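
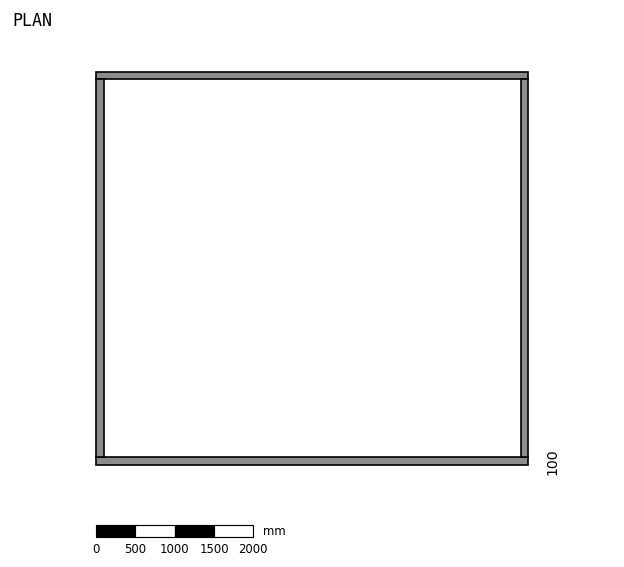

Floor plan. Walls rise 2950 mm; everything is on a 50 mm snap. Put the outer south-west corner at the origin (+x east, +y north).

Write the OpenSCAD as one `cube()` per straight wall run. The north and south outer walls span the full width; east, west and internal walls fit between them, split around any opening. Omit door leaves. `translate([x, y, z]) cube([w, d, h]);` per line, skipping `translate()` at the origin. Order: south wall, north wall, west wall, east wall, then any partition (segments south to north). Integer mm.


cube([5500, 100, 2950]);
translate([0, 4900, 0]) cube([5500, 100, 2950]);
translate([0, 100, 0]) cube([100, 4800, 2950]);
translate([5400, 100, 0]) cube([100, 4800, 2950]);


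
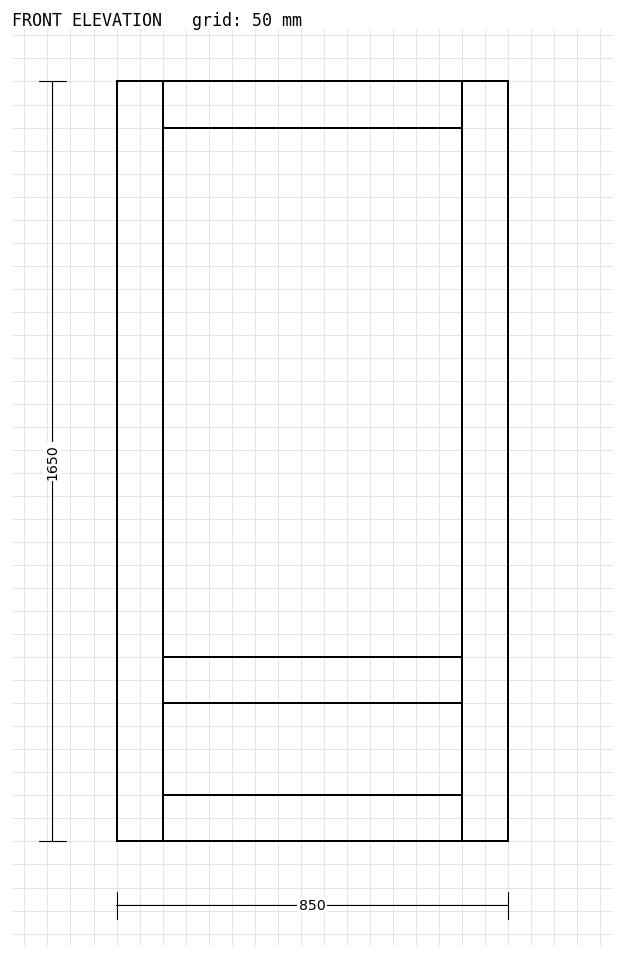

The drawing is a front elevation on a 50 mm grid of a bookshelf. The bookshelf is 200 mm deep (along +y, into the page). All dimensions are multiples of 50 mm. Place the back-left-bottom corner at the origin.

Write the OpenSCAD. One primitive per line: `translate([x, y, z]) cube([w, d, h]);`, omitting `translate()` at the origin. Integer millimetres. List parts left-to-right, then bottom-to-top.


cube([100, 200, 1650]);
translate([100, 0, 0]) cube([650, 200, 100]);
translate([100, 0, 300]) cube([650, 200, 100]);
translate([100, 0, 1550]) cube([650, 200, 100]);
translate([750, 0, 0]) cube([100, 200, 1650]);


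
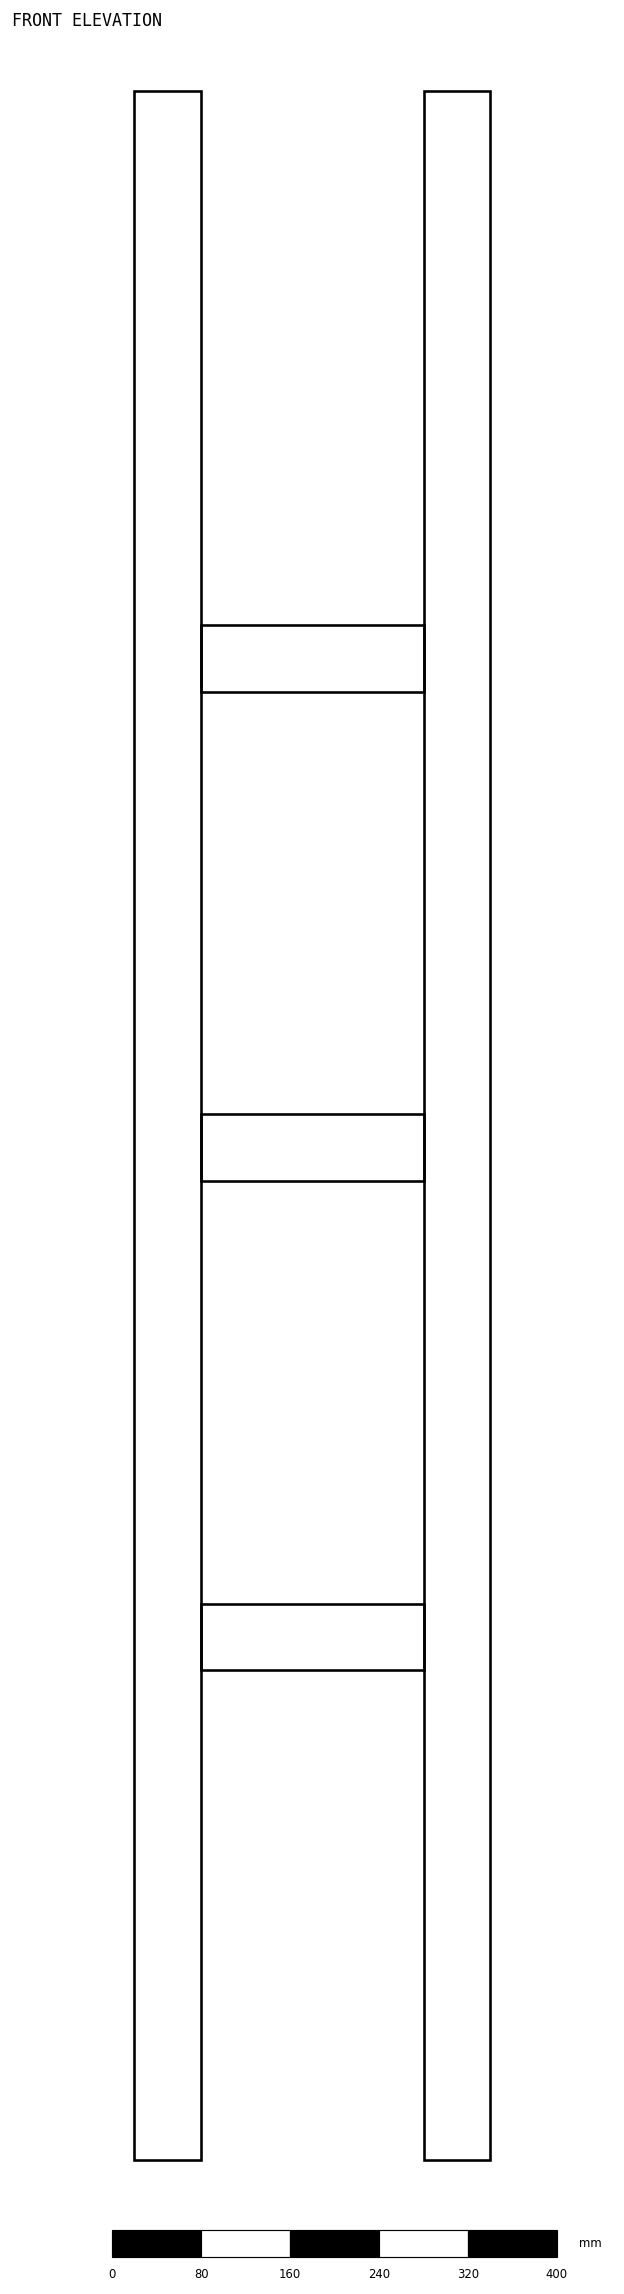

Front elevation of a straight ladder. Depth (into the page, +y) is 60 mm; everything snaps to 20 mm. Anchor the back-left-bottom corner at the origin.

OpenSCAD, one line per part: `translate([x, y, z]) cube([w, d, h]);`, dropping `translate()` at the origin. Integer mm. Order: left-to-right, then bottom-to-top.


cube([60, 60, 1860]);
translate([60, 0, 440]) cube([200, 60, 60]);
translate([60, 0, 880]) cube([200, 60, 60]);
translate([60, 0, 1320]) cube([200, 60, 60]);
translate([260, 0, 0]) cube([60, 60, 1860]);


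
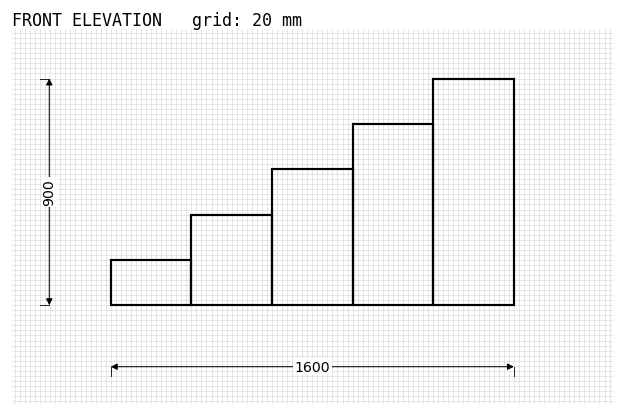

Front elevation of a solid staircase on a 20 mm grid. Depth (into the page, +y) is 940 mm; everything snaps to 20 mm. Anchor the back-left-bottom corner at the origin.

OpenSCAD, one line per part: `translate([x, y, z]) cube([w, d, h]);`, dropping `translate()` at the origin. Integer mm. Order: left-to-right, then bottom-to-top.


cube([320, 940, 180]);
translate([320, 0, 0]) cube([320, 940, 360]);
translate([640, 0, 0]) cube([320, 940, 540]);
translate([960, 0, 0]) cube([320, 940, 720]);
translate([1280, 0, 0]) cube([320, 940, 900]);


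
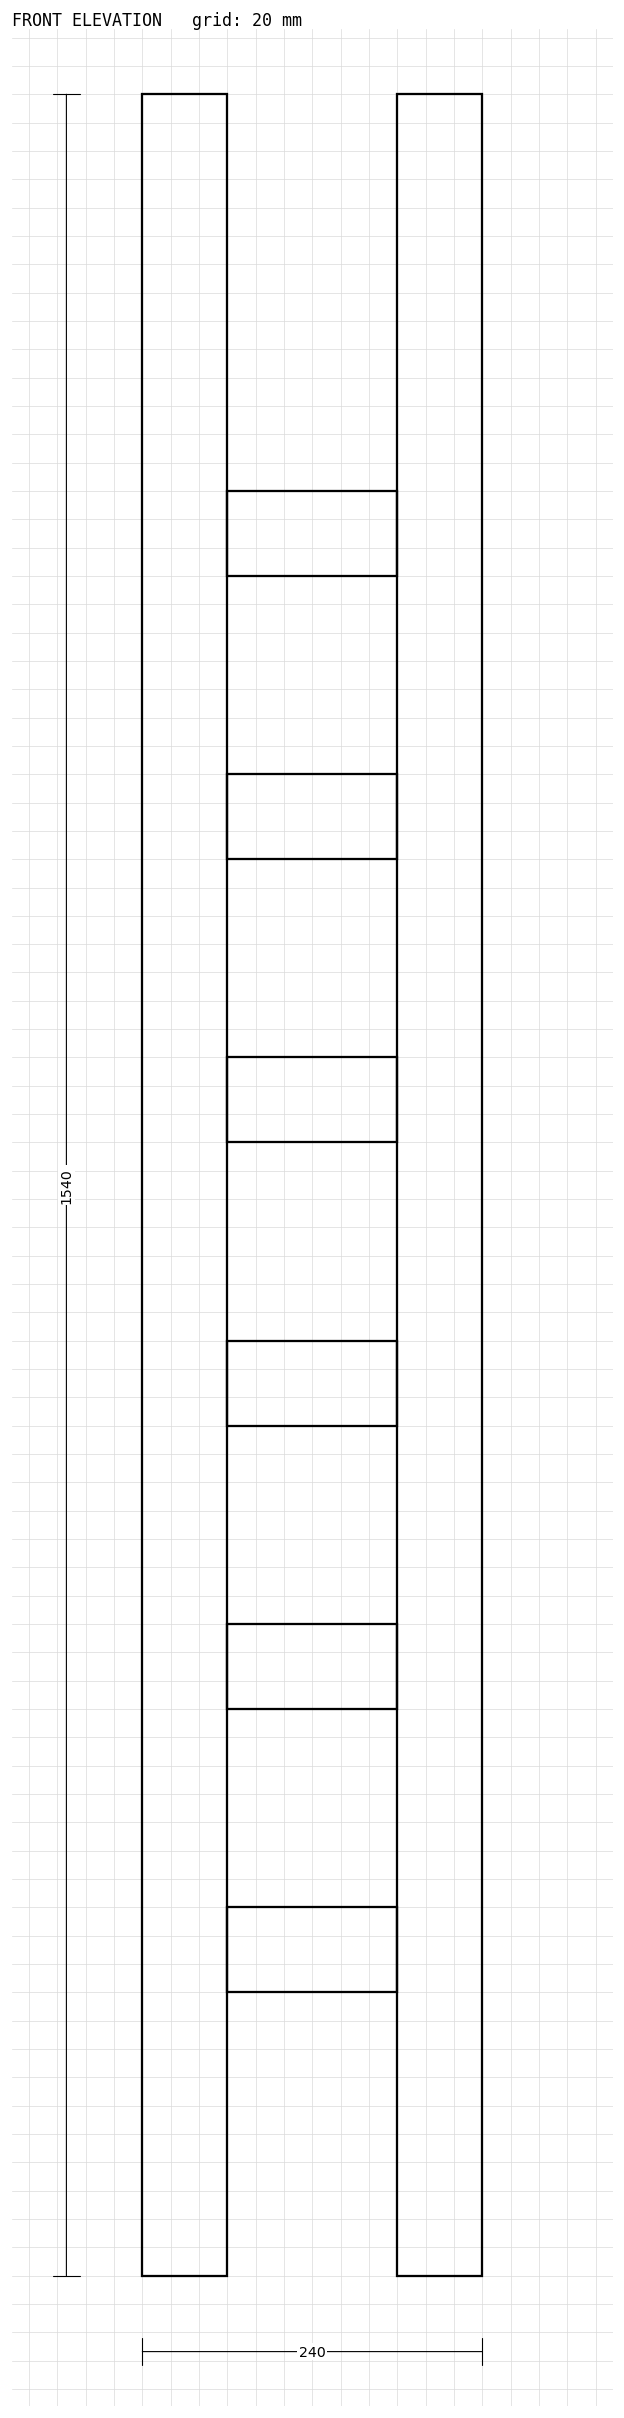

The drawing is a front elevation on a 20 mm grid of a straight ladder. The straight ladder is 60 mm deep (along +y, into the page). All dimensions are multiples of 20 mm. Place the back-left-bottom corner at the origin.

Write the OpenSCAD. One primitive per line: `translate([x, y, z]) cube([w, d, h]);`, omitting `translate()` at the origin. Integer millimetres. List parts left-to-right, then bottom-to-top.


cube([60, 60, 1540]);
translate([60, 0, 200]) cube([120, 60, 60]);
translate([60, 0, 400]) cube([120, 60, 60]);
translate([60, 0, 600]) cube([120, 60, 60]);
translate([60, 0, 800]) cube([120, 60, 60]);
translate([60, 0, 1000]) cube([120, 60, 60]);
translate([60, 0, 1200]) cube([120, 60, 60]);
translate([180, 0, 0]) cube([60, 60, 1540]);


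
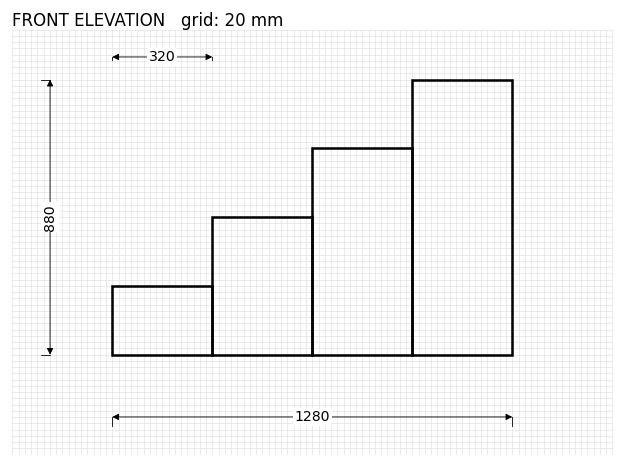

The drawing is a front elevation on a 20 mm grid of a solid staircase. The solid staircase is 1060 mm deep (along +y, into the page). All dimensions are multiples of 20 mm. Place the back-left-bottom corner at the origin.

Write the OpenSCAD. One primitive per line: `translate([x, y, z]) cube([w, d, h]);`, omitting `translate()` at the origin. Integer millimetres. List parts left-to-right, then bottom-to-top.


cube([320, 1060, 220]);
translate([320, 0, 0]) cube([320, 1060, 440]);
translate([640, 0, 0]) cube([320, 1060, 660]);
translate([960, 0, 0]) cube([320, 1060, 880]);


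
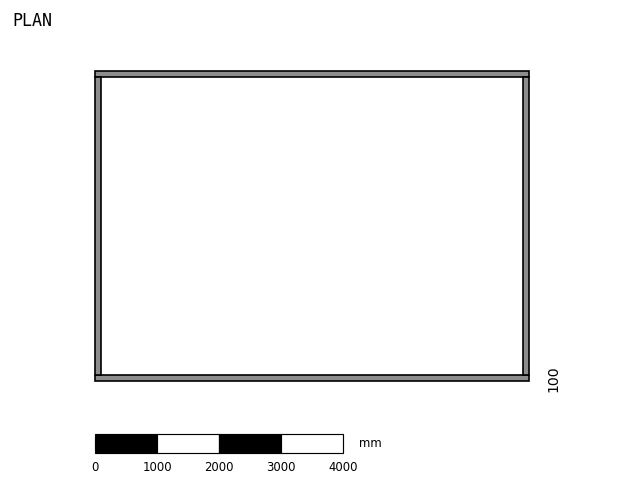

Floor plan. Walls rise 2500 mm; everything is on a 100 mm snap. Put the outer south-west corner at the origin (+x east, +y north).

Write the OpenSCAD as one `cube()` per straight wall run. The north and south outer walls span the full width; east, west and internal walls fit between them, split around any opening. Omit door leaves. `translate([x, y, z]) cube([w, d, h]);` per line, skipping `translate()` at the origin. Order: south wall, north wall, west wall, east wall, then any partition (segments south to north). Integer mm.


cube([7000, 100, 2500]);
translate([0, 4900, 0]) cube([7000, 100, 2500]);
translate([0, 100, 0]) cube([100, 4800, 2500]);
translate([6900, 100, 0]) cube([100, 4800, 2500]);


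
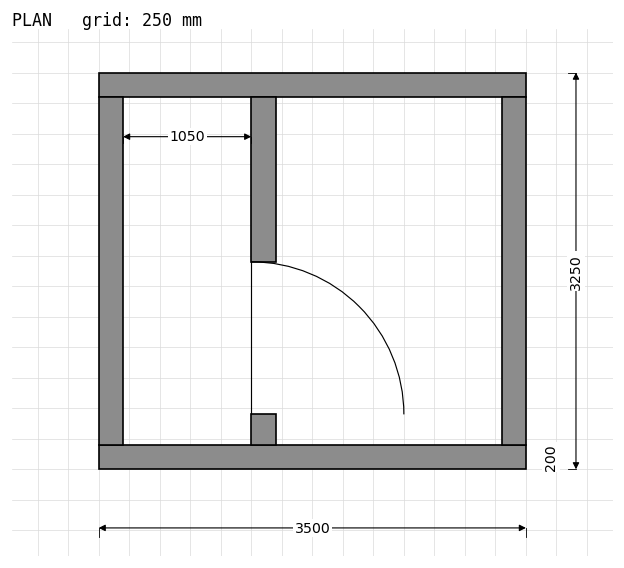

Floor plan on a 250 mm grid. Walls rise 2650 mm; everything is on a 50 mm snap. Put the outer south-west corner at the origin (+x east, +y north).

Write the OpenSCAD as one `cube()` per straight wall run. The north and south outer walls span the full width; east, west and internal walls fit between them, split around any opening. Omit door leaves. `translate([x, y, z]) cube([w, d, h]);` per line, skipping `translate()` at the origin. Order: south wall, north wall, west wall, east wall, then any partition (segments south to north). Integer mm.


cube([3500, 200, 2650]);
translate([0, 3050, 0]) cube([3500, 200, 2650]);
translate([0, 200, 0]) cube([200, 2850, 2650]);
translate([3300, 200, 0]) cube([200, 2850, 2650]);
translate([1250, 200, 0]) cube([200, 250, 2650]);
translate([1250, 1700, 0]) cube([200, 1350, 2650]);


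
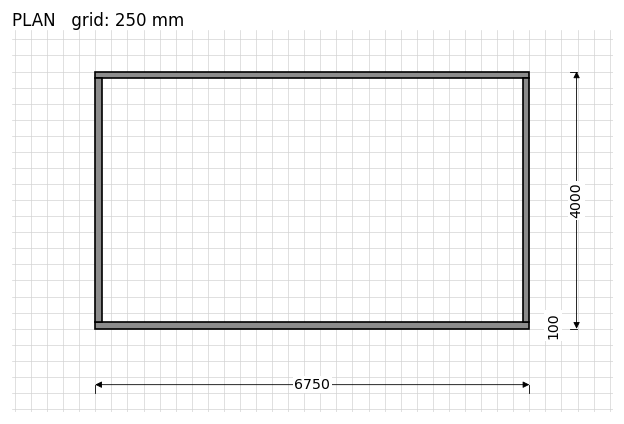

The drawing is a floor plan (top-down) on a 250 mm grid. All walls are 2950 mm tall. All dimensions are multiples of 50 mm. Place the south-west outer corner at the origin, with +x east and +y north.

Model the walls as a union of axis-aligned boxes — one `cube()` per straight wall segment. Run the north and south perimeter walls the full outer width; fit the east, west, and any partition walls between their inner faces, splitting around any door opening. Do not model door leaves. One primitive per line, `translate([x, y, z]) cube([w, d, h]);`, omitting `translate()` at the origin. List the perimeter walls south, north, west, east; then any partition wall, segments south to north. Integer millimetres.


cube([6750, 100, 2950]);
translate([0, 3900, 0]) cube([6750, 100, 2950]);
translate([0, 100, 0]) cube([100, 3800, 2950]);
translate([6650, 100, 0]) cube([100, 3800, 2950]);


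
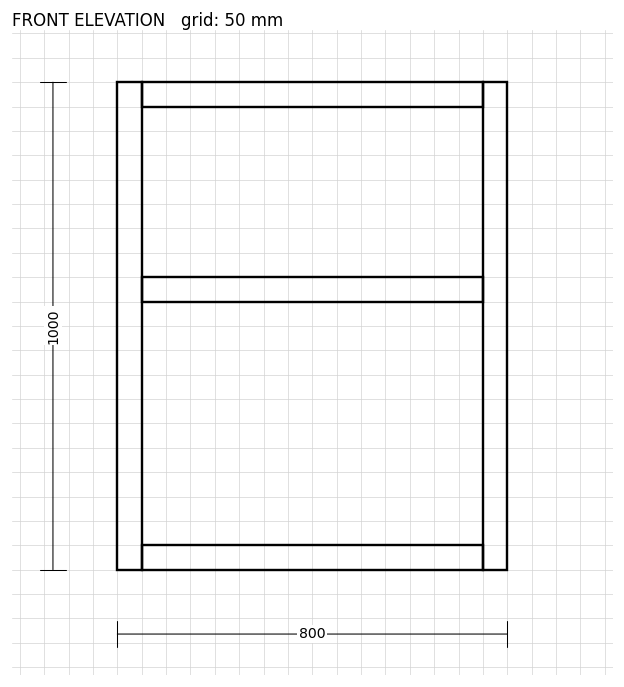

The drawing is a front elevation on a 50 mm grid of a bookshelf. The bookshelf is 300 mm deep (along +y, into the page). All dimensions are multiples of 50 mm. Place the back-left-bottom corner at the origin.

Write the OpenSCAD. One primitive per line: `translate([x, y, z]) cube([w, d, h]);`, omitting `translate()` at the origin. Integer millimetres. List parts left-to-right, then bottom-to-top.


cube([50, 300, 1000]);
translate([50, 0, 0]) cube([700, 300, 50]);
translate([50, 0, 550]) cube([700, 300, 50]);
translate([50, 0, 950]) cube([700, 300, 50]);
translate([750, 0, 0]) cube([50, 300, 1000]);


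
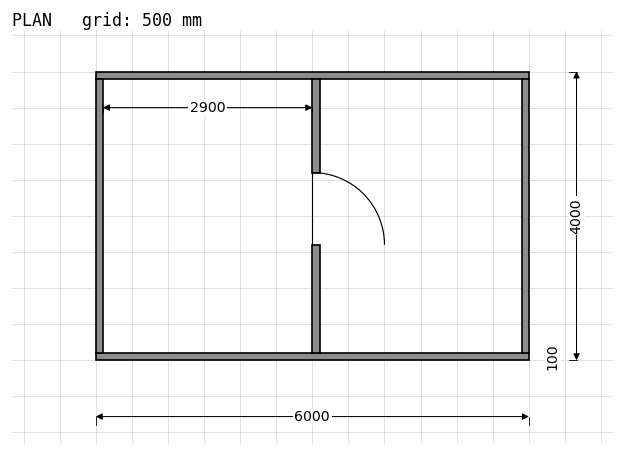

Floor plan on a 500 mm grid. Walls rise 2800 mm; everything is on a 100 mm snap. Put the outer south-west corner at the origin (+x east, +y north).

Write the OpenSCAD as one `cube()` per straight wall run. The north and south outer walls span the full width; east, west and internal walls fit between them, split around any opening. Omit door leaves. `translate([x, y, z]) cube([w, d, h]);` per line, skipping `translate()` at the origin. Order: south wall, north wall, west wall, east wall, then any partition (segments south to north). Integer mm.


cube([6000, 100, 2800]);
translate([0, 3900, 0]) cube([6000, 100, 2800]);
translate([0, 100, 0]) cube([100, 3800, 2800]);
translate([5900, 100, 0]) cube([100, 3800, 2800]);
translate([3000, 100, 0]) cube([100, 1500, 2800]);
translate([3000, 2600, 0]) cube([100, 1300, 2800]);


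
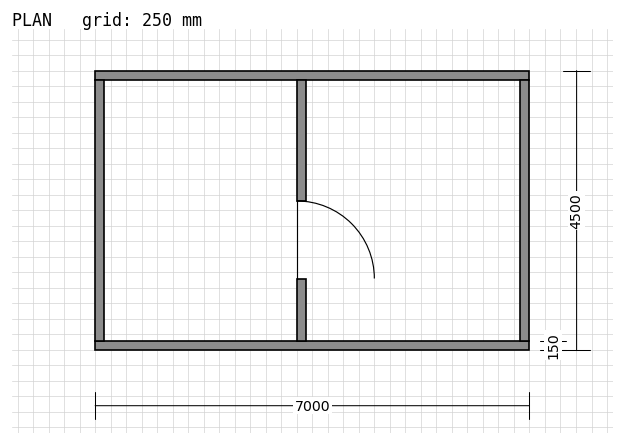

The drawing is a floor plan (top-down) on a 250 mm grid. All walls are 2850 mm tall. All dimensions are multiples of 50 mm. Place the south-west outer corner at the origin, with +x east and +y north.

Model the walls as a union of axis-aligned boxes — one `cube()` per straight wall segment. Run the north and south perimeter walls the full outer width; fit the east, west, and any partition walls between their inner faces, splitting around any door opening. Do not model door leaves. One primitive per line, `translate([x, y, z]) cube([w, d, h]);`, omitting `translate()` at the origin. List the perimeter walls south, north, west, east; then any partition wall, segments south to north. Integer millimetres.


cube([7000, 150, 2850]);
translate([0, 4350, 0]) cube([7000, 150, 2850]);
translate([0, 150, 0]) cube([150, 4200, 2850]);
translate([6850, 150, 0]) cube([150, 4200, 2850]);
translate([3250, 150, 0]) cube([150, 1000, 2850]);
translate([3250, 2400, 0]) cube([150, 1950, 2850]);


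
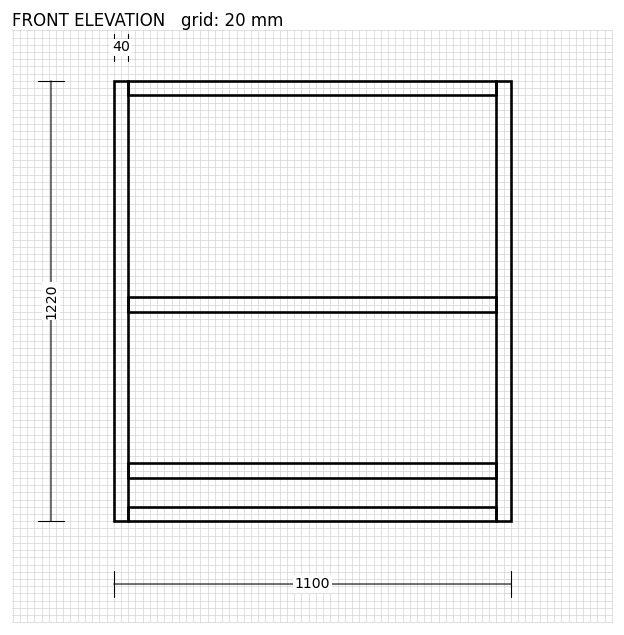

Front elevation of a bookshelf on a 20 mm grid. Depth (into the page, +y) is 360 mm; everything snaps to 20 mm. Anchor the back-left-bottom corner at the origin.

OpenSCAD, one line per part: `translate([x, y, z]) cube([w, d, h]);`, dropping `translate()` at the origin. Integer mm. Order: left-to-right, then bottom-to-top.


cube([40, 360, 1220]);
translate([40, 0, 0]) cube([1020, 360, 40]);
translate([40, 0, 120]) cube([1020, 360, 40]);
translate([40, 0, 580]) cube([1020, 360, 40]);
translate([40, 0, 1180]) cube([1020, 360, 40]);
translate([1060, 0, 0]) cube([40, 360, 1220]);


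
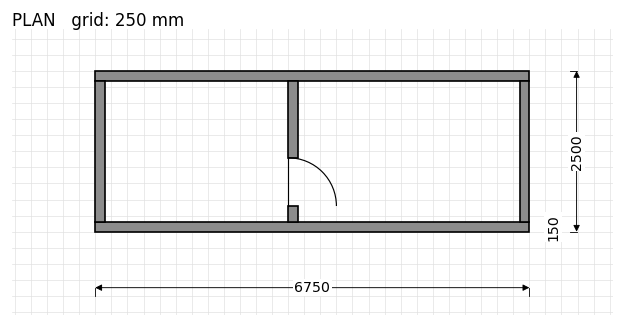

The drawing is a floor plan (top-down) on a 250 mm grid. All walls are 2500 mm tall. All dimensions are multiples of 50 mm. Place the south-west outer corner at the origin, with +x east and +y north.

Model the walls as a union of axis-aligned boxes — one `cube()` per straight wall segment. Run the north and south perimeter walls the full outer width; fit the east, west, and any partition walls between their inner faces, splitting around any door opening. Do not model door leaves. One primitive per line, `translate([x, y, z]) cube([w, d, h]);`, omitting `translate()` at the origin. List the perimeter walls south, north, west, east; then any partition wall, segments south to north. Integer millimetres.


cube([6750, 150, 2500]);
translate([0, 2350, 0]) cube([6750, 150, 2500]);
translate([0, 150, 0]) cube([150, 2200, 2500]);
translate([6600, 150, 0]) cube([150, 2200, 2500]);
translate([3000, 150, 0]) cube([150, 250, 2500]);
translate([3000, 1150, 0]) cube([150, 1200, 2500]);


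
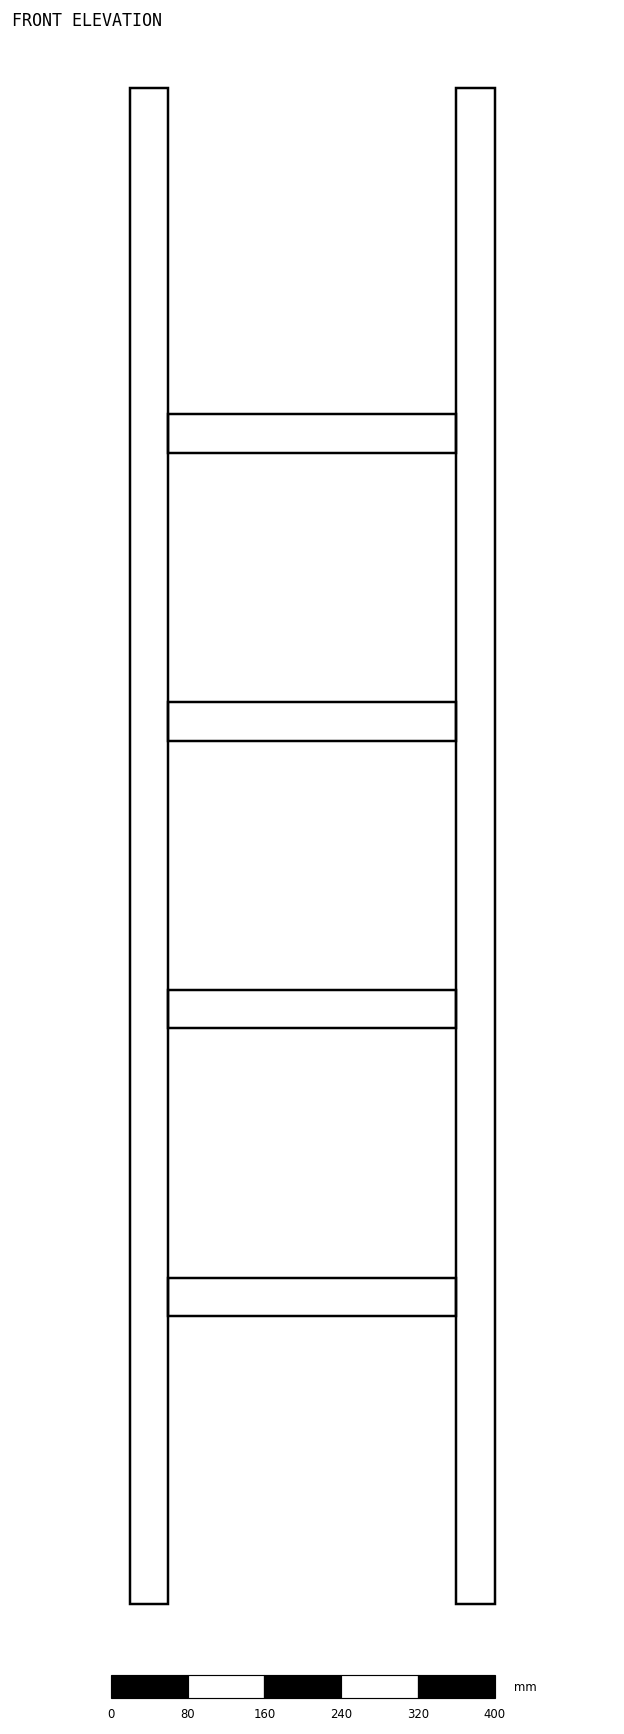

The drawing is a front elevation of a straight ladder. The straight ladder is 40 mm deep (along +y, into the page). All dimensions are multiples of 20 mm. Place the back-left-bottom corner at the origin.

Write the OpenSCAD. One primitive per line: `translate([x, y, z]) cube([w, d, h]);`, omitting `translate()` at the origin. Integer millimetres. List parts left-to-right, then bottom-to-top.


cube([40, 40, 1580]);
translate([40, 0, 300]) cube([300, 40, 40]);
translate([40, 0, 600]) cube([300, 40, 40]);
translate([40, 0, 900]) cube([300, 40, 40]);
translate([40, 0, 1200]) cube([300, 40, 40]);
translate([340, 0, 0]) cube([40, 40, 1580]);


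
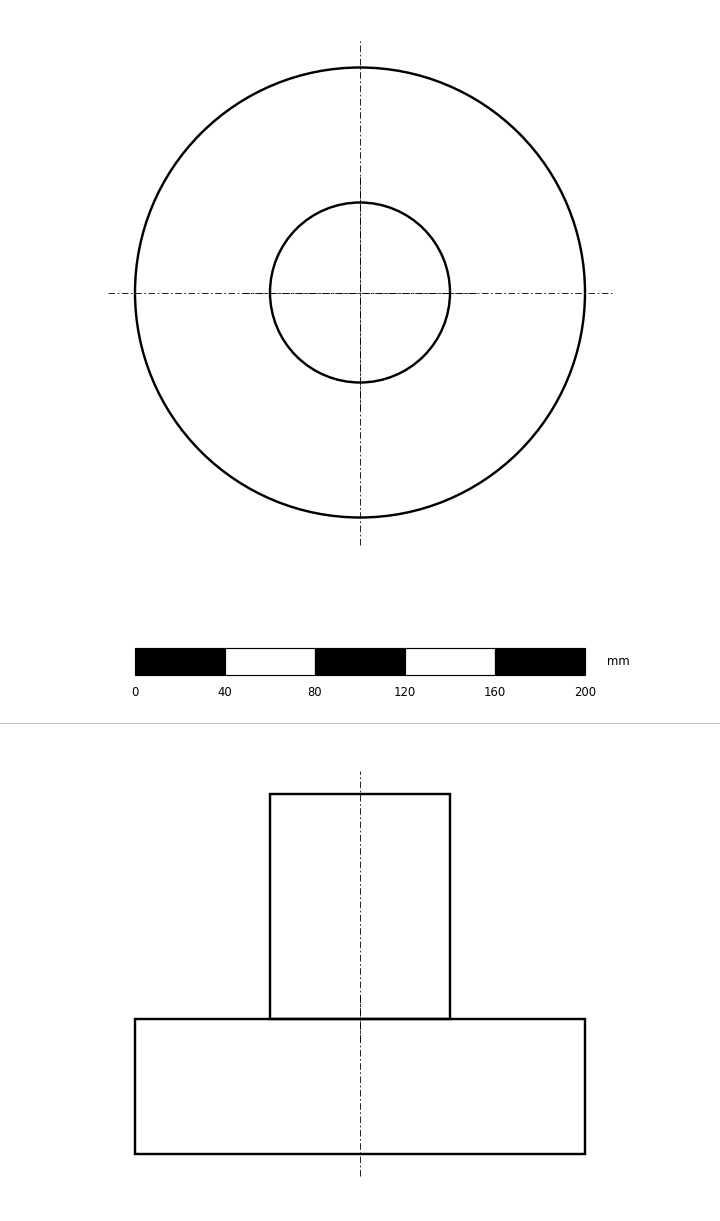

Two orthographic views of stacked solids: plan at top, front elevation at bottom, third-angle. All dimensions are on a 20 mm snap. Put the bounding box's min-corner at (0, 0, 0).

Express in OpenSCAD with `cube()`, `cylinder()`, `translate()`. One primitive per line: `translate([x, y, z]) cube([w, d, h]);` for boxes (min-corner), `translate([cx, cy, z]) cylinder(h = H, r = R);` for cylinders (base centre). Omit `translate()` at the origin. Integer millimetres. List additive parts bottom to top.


translate([100, 100, 0]) cylinder(h = 60, r = 100);
translate([100, 100, 60]) cylinder(h = 100, r = 40);


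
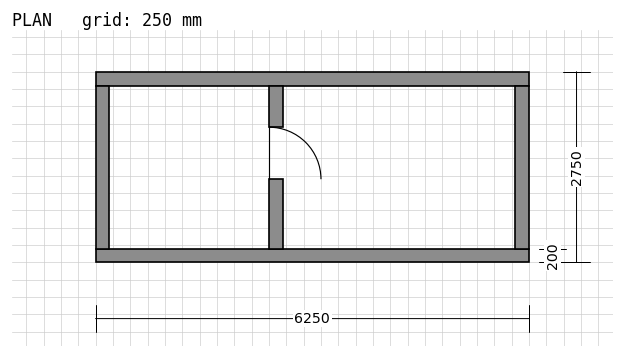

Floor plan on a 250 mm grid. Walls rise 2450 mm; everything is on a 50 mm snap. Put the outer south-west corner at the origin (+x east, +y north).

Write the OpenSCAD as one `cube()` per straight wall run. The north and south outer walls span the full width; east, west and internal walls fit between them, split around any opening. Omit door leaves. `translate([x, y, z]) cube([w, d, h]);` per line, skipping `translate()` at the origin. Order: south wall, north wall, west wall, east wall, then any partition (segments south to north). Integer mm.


cube([6250, 200, 2450]);
translate([0, 2550, 0]) cube([6250, 200, 2450]);
translate([0, 200, 0]) cube([200, 2350, 2450]);
translate([6050, 200, 0]) cube([200, 2350, 2450]);
translate([2500, 200, 0]) cube([200, 1000, 2450]);
translate([2500, 1950, 0]) cube([200, 600, 2450]);


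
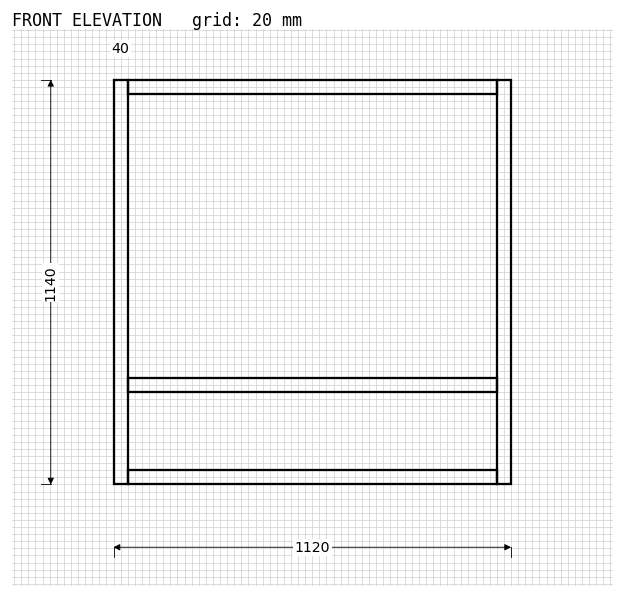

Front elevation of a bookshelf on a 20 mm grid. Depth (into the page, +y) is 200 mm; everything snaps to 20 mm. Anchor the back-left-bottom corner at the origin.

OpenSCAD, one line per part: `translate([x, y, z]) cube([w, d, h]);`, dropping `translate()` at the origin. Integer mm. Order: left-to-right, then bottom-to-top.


cube([40, 200, 1140]);
translate([40, 0, 0]) cube([1040, 200, 40]);
translate([40, 0, 260]) cube([1040, 200, 40]);
translate([40, 0, 1100]) cube([1040, 200, 40]);
translate([1080, 0, 0]) cube([40, 200, 1140]);


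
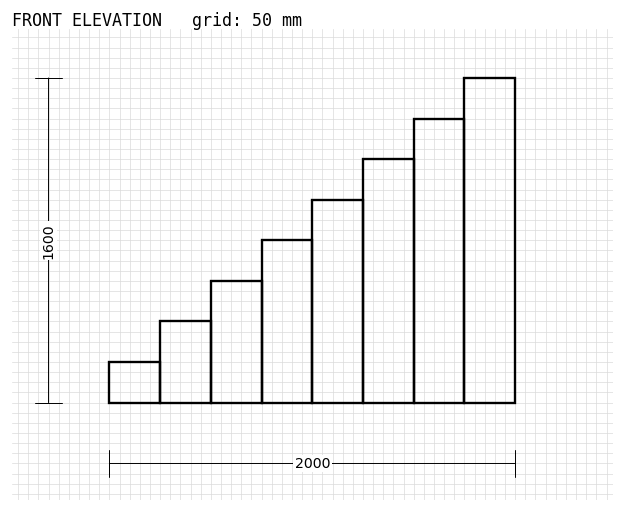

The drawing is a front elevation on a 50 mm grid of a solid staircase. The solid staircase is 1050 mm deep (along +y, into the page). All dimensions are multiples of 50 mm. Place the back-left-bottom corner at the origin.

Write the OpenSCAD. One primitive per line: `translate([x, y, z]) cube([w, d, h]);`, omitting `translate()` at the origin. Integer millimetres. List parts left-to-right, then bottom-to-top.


cube([250, 1050, 200]);
translate([250, 0, 0]) cube([250, 1050, 400]);
translate([500, 0, 0]) cube([250, 1050, 600]);
translate([750, 0, 0]) cube([250, 1050, 800]);
translate([1000, 0, 0]) cube([250, 1050, 1000]);
translate([1250, 0, 0]) cube([250, 1050, 1200]);
translate([1500, 0, 0]) cube([250, 1050, 1400]);
translate([1750, 0, 0]) cube([250, 1050, 1600]);


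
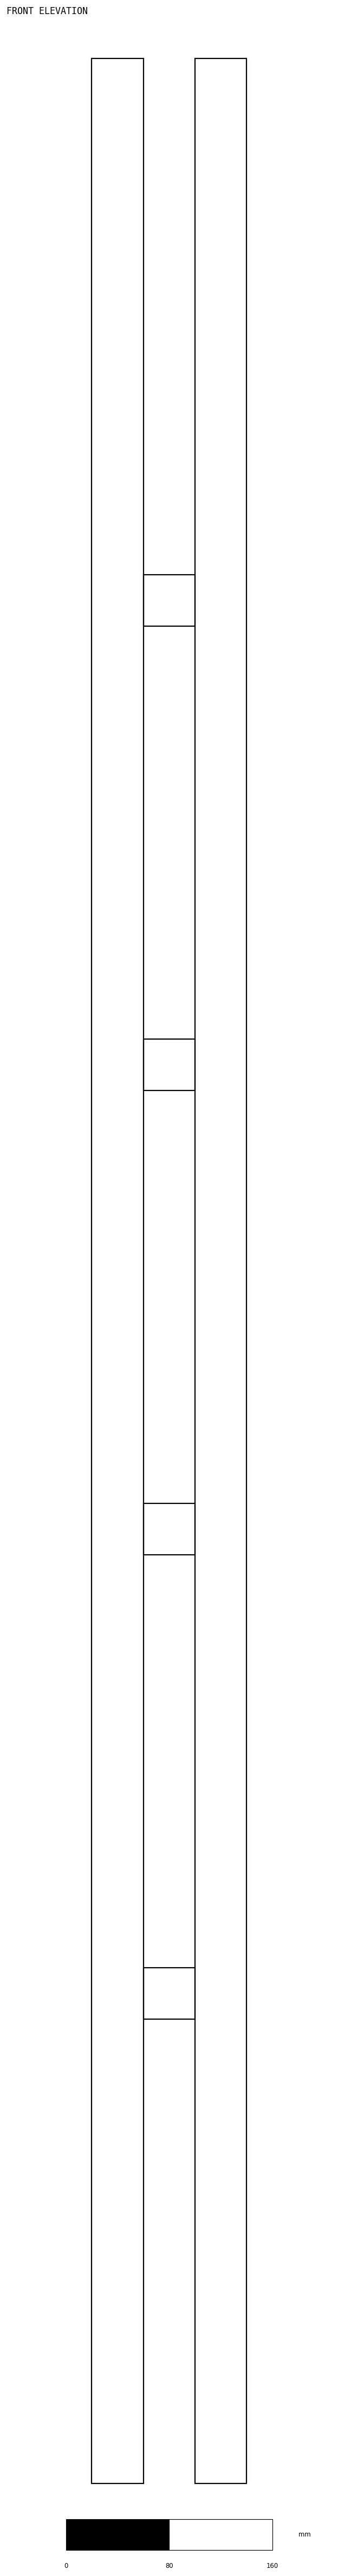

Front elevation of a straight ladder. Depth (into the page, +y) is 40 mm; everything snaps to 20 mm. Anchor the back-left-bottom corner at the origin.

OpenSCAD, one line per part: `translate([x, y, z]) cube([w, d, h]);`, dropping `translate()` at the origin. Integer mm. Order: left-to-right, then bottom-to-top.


cube([40, 40, 1880]);
translate([40, 0, 360]) cube([40, 40, 40]);
translate([40, 0, 720]) cube([40, 40, 40]);
translate([40, 0, 1080]) cube([40, 40, 40]);
translate([40, 0, 1440]) cube([40, 40, 40]);
translate([80, 0, 0]) cube([40, 40, 1880]);


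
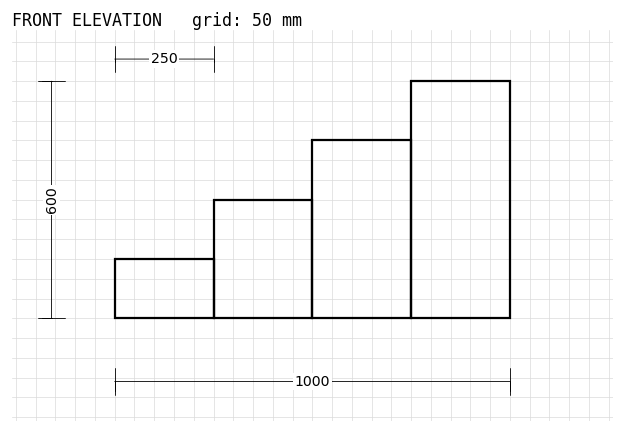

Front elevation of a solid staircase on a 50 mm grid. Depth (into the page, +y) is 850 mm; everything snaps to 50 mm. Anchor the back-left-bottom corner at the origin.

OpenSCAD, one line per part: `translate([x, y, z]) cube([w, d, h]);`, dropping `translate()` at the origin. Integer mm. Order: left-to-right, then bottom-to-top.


cube([250, 850, 150]);
translate([250, 0, 0]) cube([250, 850, 300]);
translate([500, 0, 0]) cube([250, 850, 450]);
translate([750, 0, 0]) cube([250, 850, 600]);


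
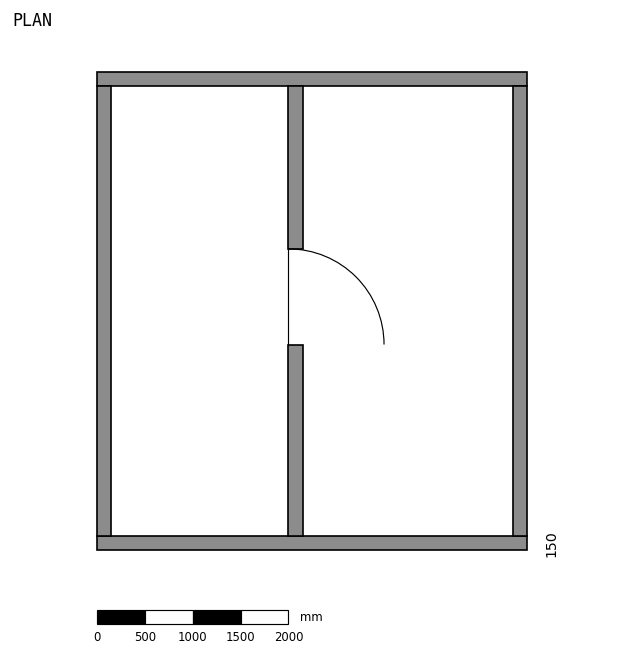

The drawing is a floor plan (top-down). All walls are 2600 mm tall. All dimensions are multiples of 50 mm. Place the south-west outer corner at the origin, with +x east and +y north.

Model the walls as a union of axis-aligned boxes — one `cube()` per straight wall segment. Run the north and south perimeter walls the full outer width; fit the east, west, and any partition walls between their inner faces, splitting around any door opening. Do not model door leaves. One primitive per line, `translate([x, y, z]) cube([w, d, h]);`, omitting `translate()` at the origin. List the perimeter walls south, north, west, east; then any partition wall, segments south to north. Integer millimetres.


cube([4500, 150, 2600]);
translate([0, 4850, 0]) cube([4500, 150, 2600]);
translate([0, 150, 0]) cube([150, 4700, 2600]);
translate([4350, 150, 0]) cube([150, 4700, 2600]);
translate([2000, 150, 0]) cube([150, 2000, 2600]);
translate([2000, 3150, 0]) cube([150, 1700, 2600]);


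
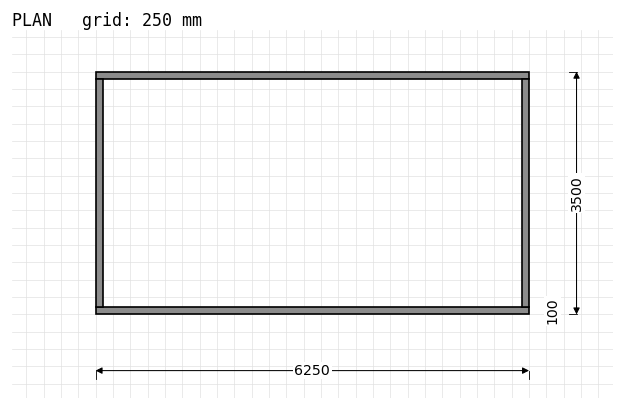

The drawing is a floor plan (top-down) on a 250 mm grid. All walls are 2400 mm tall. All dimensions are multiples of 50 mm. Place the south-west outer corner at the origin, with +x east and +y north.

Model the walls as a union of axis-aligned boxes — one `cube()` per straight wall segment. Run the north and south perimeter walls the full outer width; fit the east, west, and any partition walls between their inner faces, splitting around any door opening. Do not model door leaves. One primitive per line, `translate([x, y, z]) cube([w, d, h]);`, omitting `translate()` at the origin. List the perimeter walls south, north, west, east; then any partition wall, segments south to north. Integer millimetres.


cube([6250, 100, 2400]);
translate([0, 3400, 0]) cube([6250, 100, 2400]);
translate([0, 100, 0]) cube([100, 3300, 2400]);
translate([6150, 100, 0]) cube([100, 3300, 2400]);


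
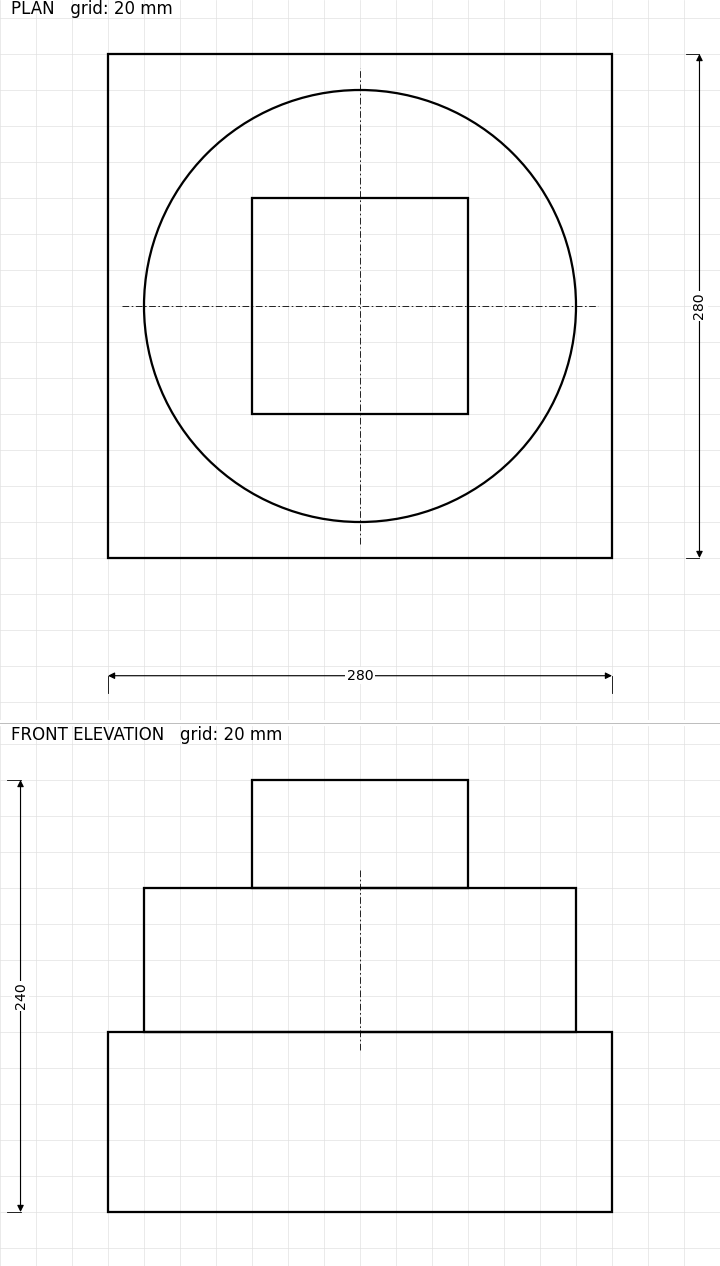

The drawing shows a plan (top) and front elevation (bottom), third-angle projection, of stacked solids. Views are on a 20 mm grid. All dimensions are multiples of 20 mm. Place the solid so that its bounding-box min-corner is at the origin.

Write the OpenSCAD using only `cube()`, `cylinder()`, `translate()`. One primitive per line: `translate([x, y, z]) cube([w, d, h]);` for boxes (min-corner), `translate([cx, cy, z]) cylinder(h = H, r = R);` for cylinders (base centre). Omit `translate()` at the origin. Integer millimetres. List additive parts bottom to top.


cube([280, 280, 100]);
translate([140, 140, 100]) cylinder(h = 80, r = 120);
translate([80, 80, 180]) cube([120, 120, 60]);


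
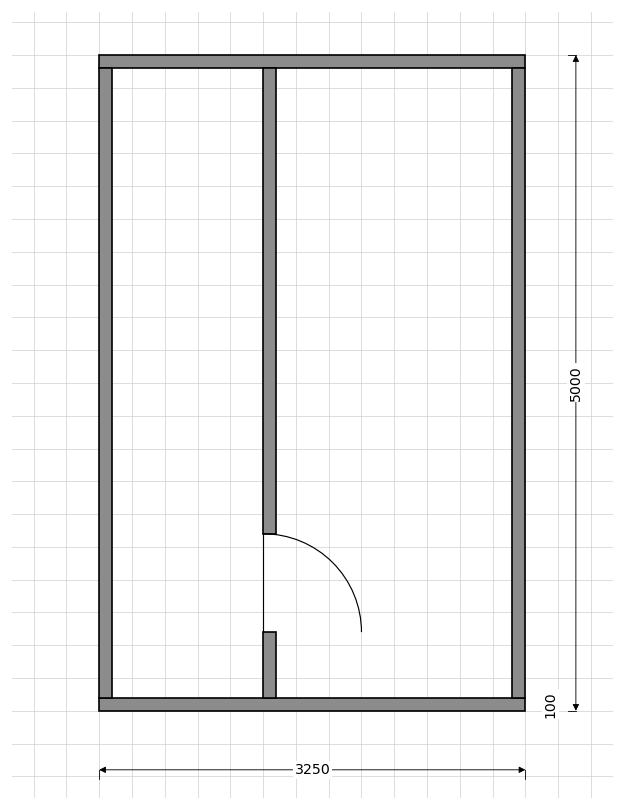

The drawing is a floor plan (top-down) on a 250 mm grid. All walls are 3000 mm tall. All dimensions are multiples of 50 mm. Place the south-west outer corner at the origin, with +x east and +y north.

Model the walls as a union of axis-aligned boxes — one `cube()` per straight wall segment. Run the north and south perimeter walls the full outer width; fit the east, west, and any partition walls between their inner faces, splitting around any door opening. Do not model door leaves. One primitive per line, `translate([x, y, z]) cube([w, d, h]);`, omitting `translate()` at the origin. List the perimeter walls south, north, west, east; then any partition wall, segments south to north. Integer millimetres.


cube([3250, 100, 3000]);
translate([0, 4900, 0]) cube([3250, 100, 3000]);
translate([0, 100, 0]) cube([100, 4800, 3000]);
translate([3150, 100, 0]) cube([100, 4800, 3000]);
translate([1250, 100, 0]) cube([100, 500, 3000]);
translate([1250, 1350, 0]) cube([100, 3550, 3000]);


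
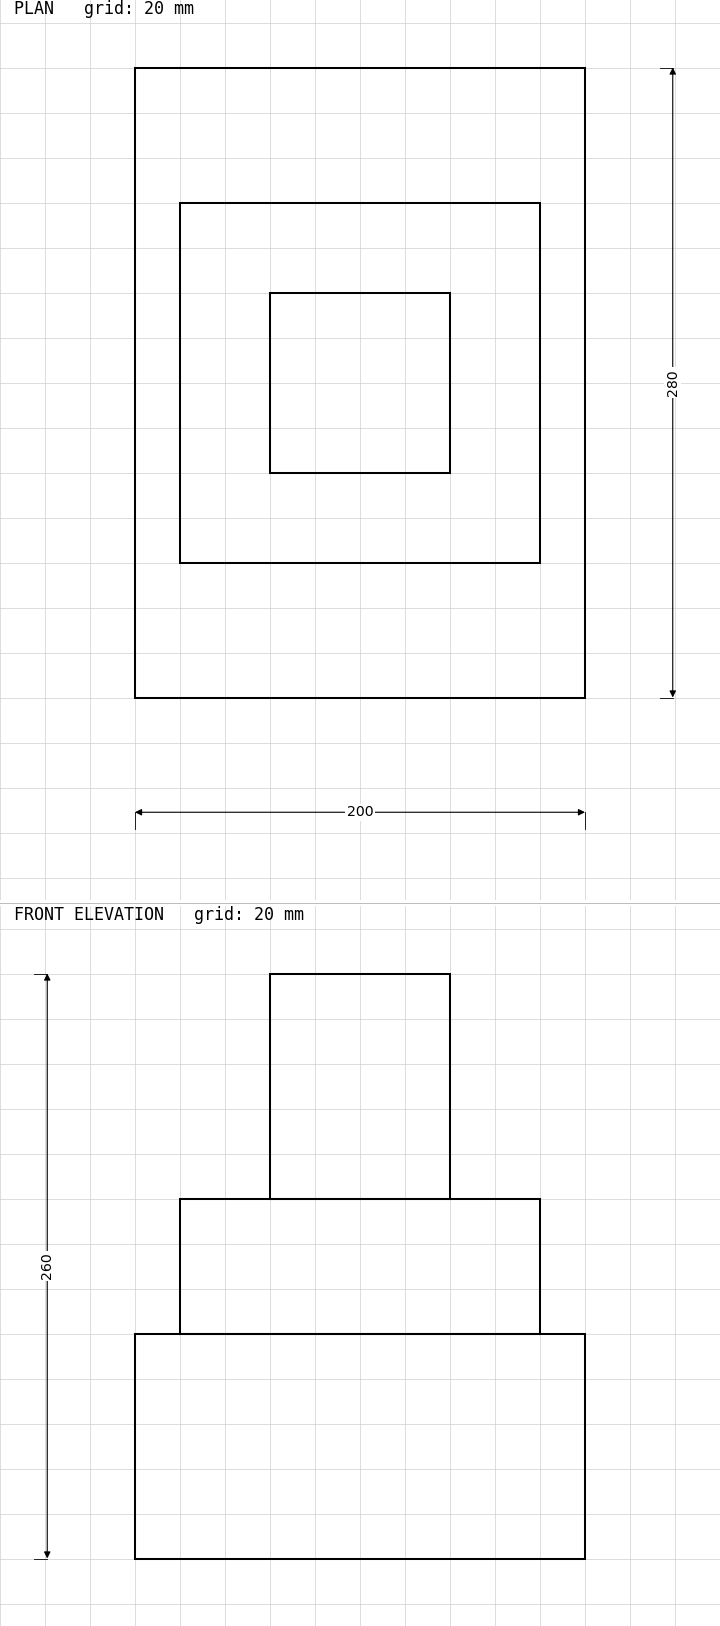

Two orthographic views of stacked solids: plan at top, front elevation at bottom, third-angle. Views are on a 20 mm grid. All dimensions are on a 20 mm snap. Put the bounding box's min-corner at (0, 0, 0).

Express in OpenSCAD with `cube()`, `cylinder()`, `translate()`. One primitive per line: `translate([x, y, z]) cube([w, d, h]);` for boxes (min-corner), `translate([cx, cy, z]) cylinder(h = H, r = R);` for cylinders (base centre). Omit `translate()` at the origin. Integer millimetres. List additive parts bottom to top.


cube([200, 280, 100]);
translate([20, 60, 100]) cube([160, 160, 60]);
translate([60, 100, 160]) cube([80, 80, 100]);


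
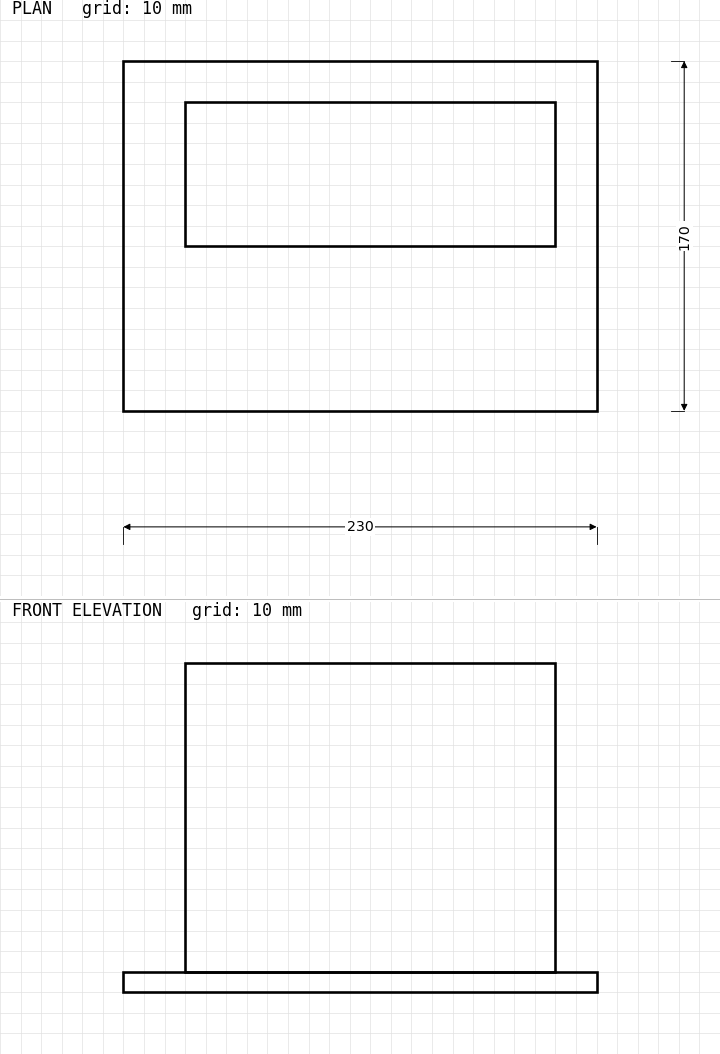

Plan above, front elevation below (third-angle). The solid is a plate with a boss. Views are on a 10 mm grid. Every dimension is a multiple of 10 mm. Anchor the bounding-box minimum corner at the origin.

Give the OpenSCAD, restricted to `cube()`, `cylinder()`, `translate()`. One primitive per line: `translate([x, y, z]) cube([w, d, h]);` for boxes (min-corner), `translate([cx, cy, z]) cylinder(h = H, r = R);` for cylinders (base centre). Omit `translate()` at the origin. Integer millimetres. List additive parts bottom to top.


cube([230, 170, 10]);
translate([30, 80, 10]) cube([180, 70, 150]);


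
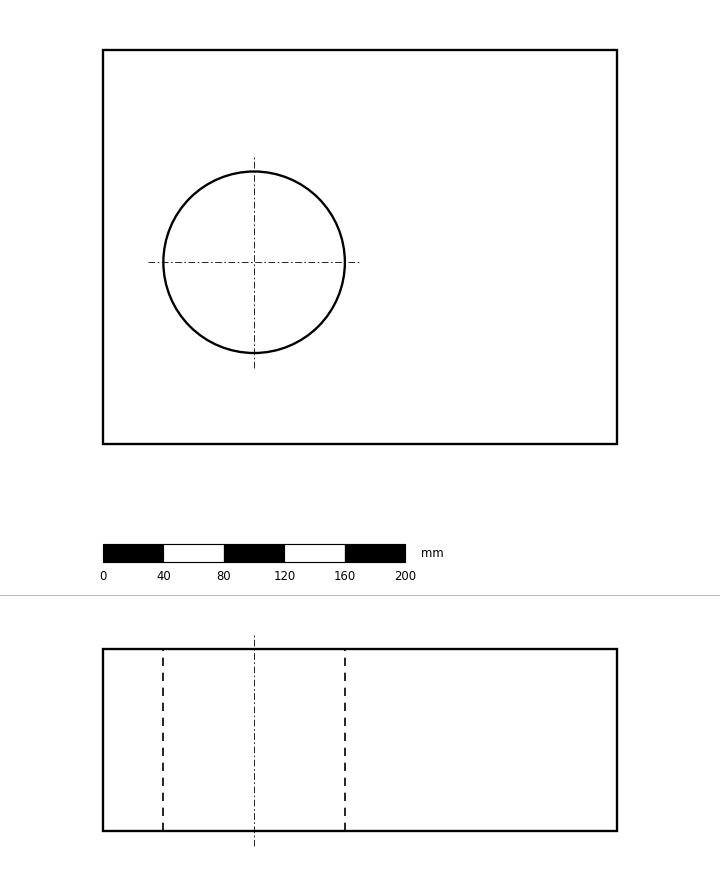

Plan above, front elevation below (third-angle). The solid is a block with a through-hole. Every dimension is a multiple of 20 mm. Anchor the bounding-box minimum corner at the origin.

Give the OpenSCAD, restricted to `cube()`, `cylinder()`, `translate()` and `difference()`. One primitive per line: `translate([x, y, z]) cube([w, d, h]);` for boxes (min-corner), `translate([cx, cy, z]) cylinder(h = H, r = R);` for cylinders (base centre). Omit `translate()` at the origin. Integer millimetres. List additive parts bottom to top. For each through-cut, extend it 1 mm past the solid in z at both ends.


difference() {
  cube([340, 260, 120]);
  translate([100, 120, -1]) cylinder(h = 122, r = 60);
}


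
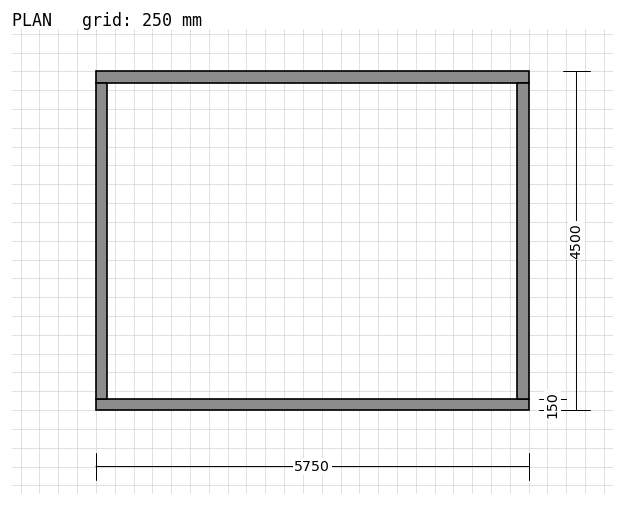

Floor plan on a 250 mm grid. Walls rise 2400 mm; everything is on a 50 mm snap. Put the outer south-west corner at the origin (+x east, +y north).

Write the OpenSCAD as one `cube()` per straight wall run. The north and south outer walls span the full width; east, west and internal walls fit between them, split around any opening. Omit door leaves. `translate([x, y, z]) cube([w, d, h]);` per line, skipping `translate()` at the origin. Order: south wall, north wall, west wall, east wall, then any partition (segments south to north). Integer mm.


cube([5750, 150, 2400]);
translate([0, 4350, 0]) cube([5750, 150, 2400]);
translate([0, 150, 0]) cube([150, 4200, 2400]);
translate([5600, 150, 0]) cube([150, 4200, 2400]);


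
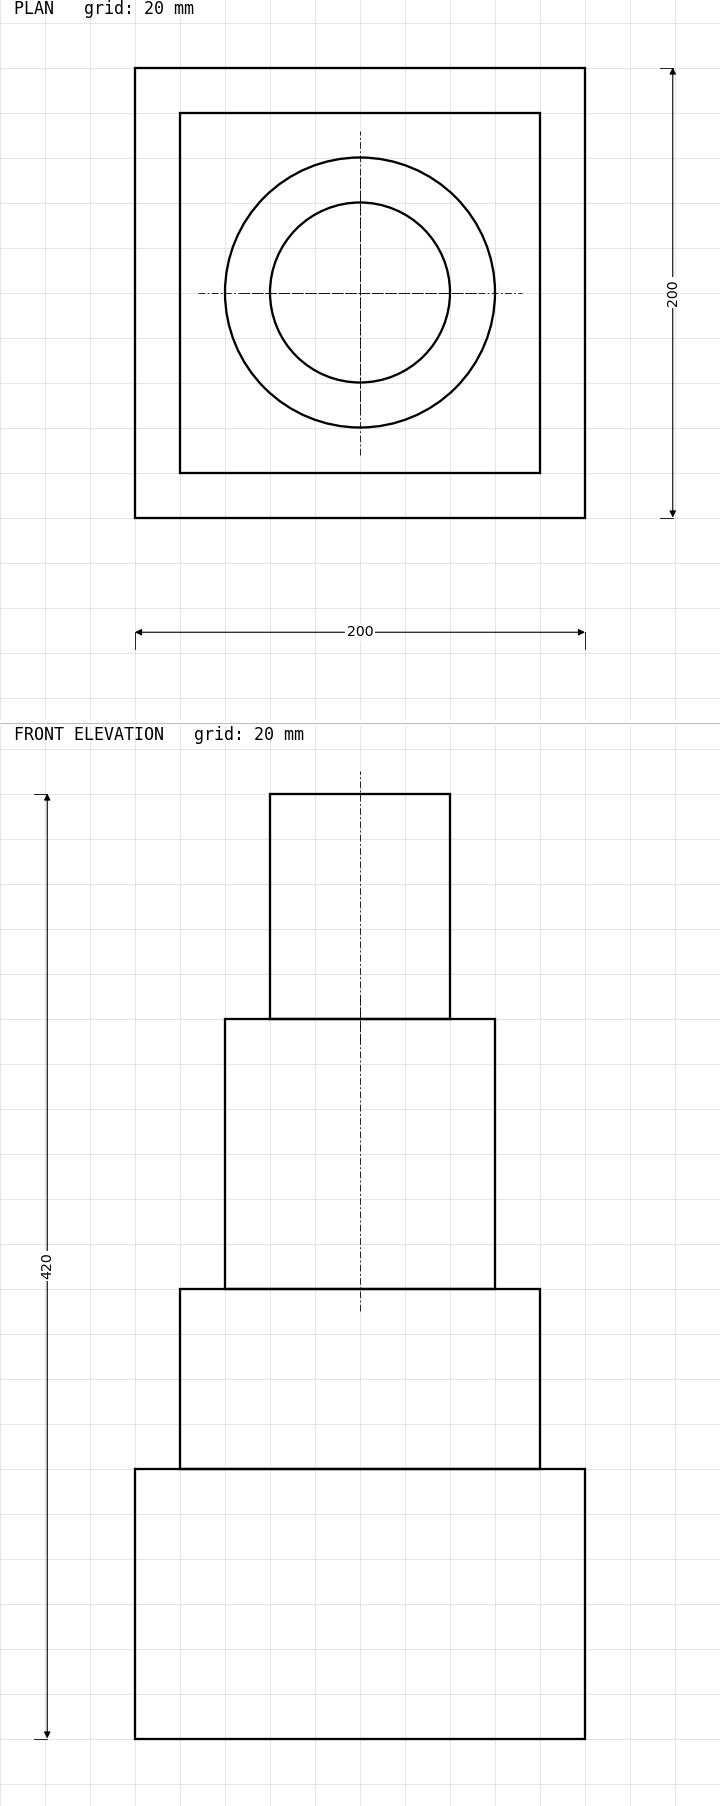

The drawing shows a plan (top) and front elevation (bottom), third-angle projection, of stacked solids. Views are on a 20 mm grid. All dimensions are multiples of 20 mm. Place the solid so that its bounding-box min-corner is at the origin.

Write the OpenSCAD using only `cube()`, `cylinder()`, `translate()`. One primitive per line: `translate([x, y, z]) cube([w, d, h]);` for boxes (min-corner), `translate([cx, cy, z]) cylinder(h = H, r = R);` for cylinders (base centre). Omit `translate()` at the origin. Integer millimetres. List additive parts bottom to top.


cube([200, 200, 120]);
translate([20, 20, 120]) cube([160, 160, 80]);
translate([100, 100, 200]) cylinder(h = 120, r = 60);
translate([100, 100, 320]) cylinder(h = 100, r = 40);


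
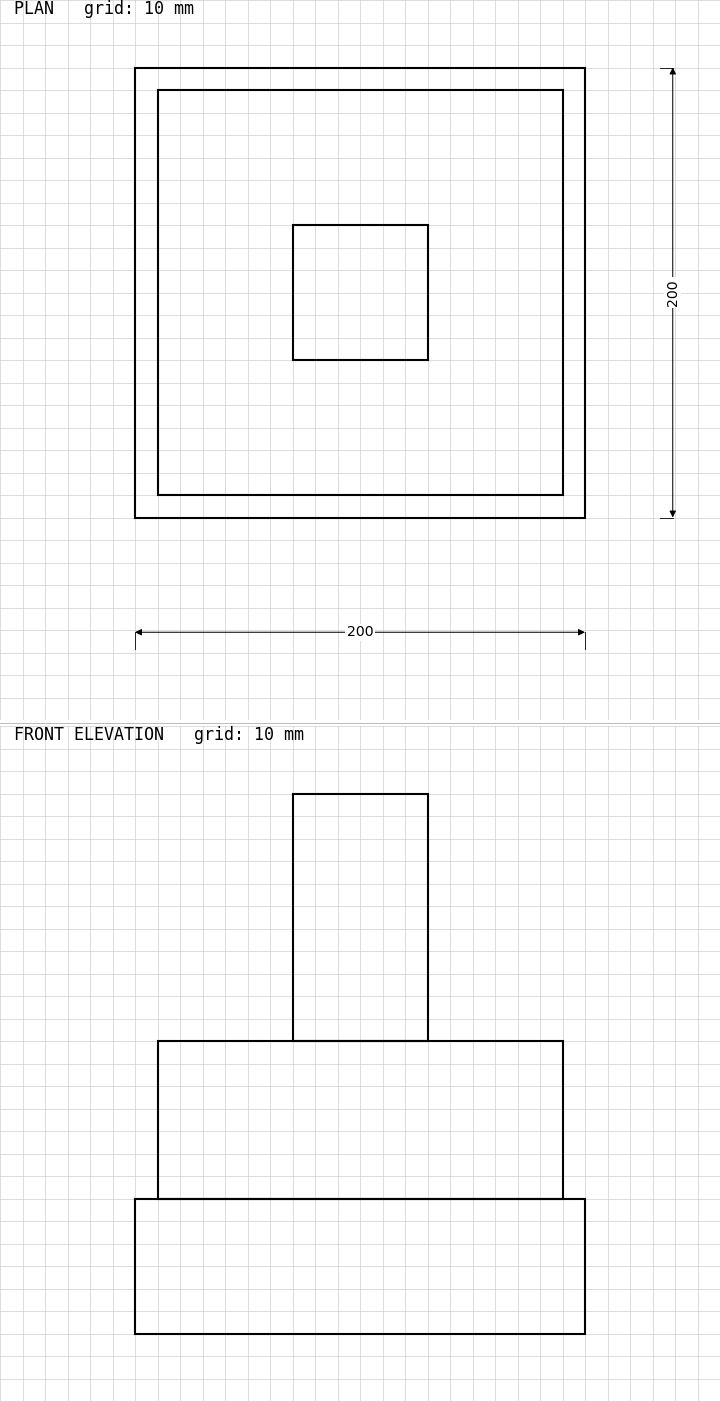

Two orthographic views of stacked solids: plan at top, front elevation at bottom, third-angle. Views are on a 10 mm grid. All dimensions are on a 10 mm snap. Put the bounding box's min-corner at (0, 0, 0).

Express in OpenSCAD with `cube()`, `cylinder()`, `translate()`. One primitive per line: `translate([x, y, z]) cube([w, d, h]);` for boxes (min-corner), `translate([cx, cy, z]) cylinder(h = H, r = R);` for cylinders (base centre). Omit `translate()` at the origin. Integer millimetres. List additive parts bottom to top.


cube([200, 200, 60]);
translate([10, 10, 60]) cube([180, 180, 70]);
translate([70, 70, 130]) cube([60, 60, 110]);


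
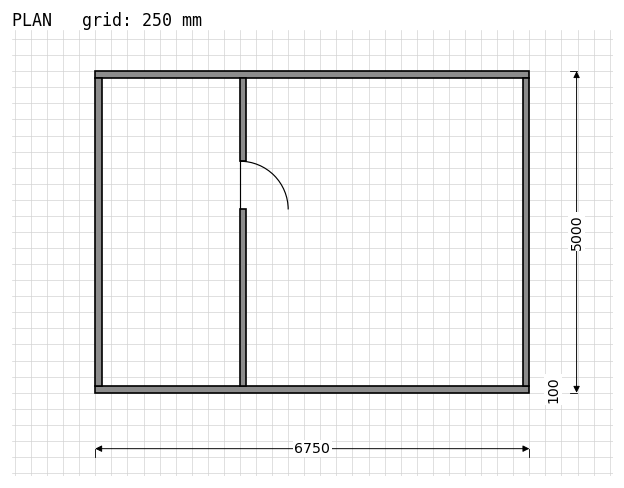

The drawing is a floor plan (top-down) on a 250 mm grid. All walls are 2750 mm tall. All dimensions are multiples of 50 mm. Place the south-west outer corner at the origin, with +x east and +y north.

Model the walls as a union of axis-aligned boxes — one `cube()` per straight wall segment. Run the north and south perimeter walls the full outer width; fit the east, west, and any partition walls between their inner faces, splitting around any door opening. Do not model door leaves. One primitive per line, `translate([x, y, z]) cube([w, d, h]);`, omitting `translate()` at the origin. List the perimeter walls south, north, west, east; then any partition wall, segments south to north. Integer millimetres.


cube([6750, 100, 2750]);
translate([0, 4900, 0]) cube([6750, 100, 2750]);
translate([0, 100, 0]) cube([100, 4800, 2750]);
translate([6650, 100, 0]) cube([100, 4800, 2750]);
translate([2250, 100, 0]) cube([100, 2750, 2750]);
translate([2250, 3600, 0]) cube([100, 1300, 2750]);


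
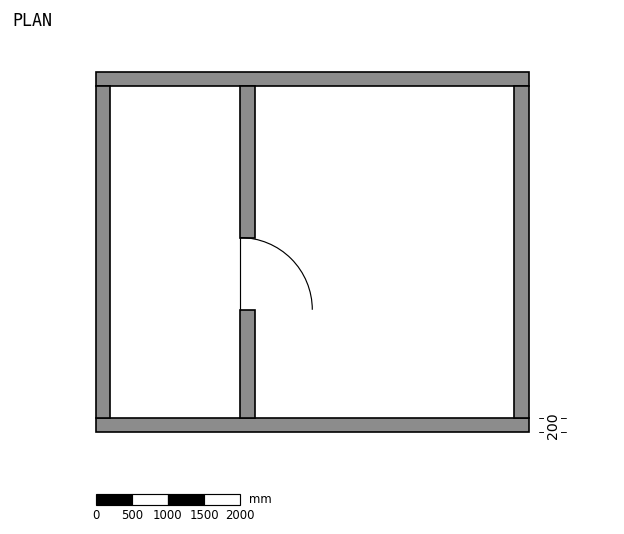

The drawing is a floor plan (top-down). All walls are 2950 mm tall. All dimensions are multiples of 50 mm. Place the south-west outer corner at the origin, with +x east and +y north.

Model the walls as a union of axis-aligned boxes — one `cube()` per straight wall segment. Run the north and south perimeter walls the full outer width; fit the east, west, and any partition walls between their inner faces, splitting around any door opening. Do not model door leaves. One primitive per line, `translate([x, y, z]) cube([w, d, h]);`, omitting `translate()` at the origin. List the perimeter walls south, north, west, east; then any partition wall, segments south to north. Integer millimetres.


cube([6000, 200, 2950]);
translate([0, 4800, 0]) cube([6000, 200, 2950]);
translate([0, 200, 0]) cube([200, 4600, 2950]);
translate([5800, 200, 0]) cube([200, 4600, 2950]);
translate([2000, 200, 0]) cube([200, 1500, 2950]);
translate([2000, 2700, 0]) cube([200, 2100, 2950]);


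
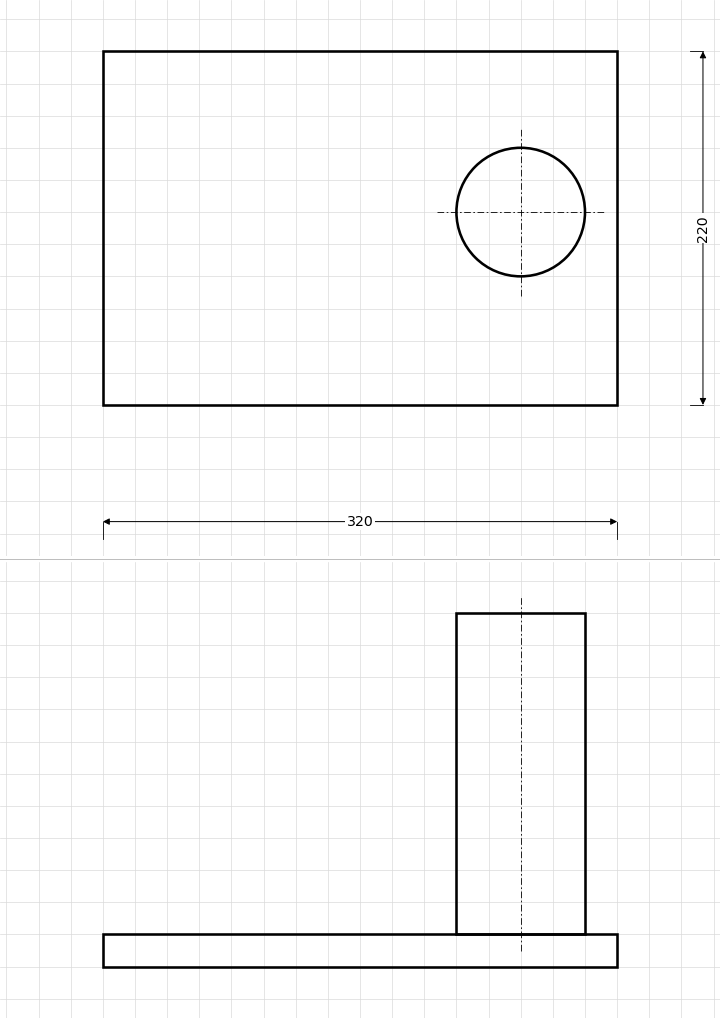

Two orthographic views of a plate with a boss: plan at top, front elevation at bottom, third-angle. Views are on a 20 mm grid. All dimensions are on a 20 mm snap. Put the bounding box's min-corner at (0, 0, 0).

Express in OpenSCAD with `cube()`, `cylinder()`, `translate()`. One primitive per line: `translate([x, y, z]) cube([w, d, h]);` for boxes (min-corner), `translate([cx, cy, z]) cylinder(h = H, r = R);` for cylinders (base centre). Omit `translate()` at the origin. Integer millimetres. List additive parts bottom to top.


cube([320, 220, 20]);
translate([260, 120, 20]) cylinder(h = 200, r = 40);


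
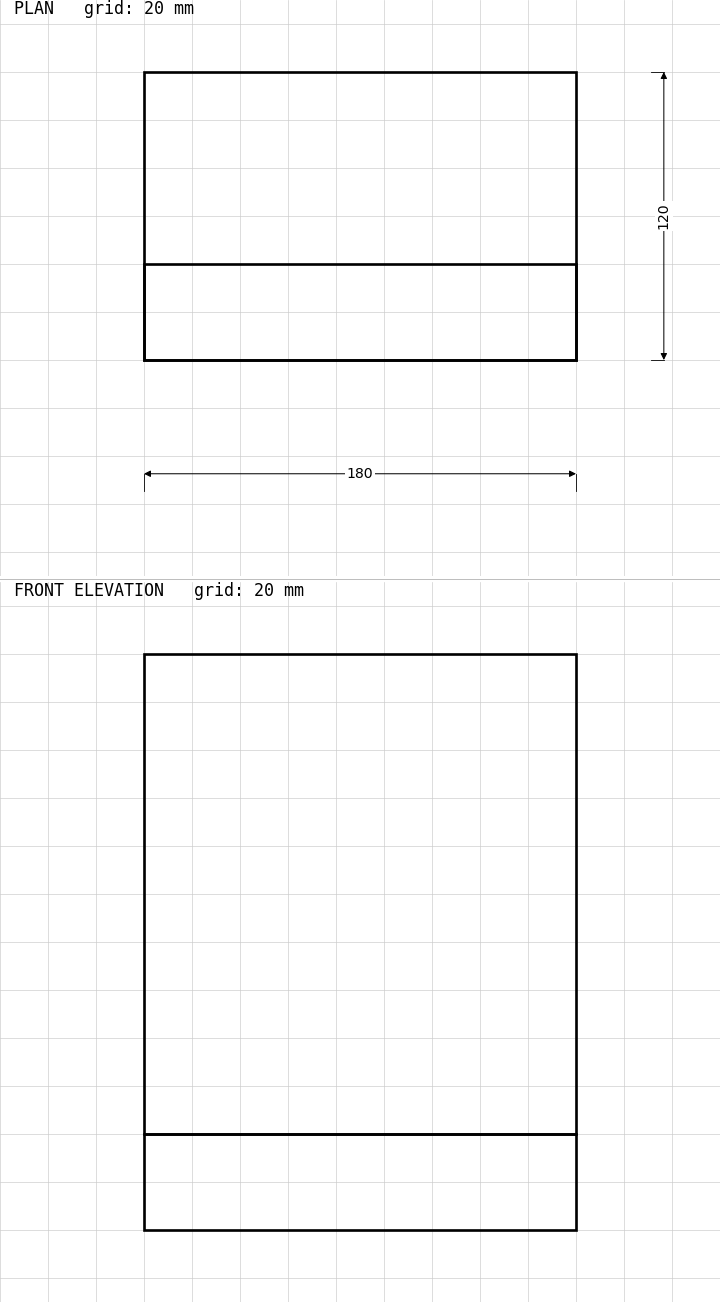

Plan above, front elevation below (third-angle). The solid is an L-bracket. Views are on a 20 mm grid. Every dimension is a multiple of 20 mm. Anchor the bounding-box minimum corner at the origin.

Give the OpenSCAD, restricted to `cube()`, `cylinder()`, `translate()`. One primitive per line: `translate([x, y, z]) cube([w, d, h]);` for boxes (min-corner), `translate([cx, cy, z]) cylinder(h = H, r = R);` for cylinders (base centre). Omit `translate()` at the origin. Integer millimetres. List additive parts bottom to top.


cube([180, 120, 40]);
translate([0, 0, 40]) cube([180, 40, 200]);


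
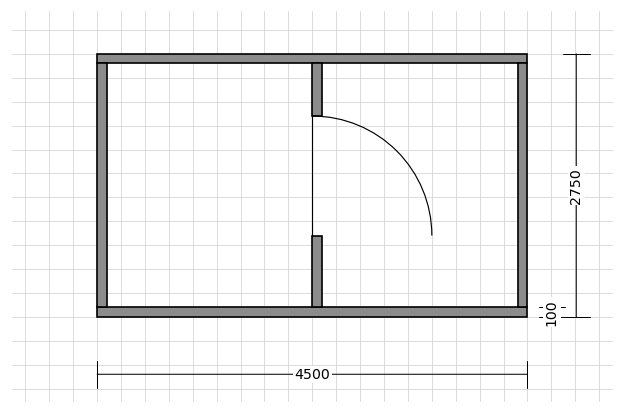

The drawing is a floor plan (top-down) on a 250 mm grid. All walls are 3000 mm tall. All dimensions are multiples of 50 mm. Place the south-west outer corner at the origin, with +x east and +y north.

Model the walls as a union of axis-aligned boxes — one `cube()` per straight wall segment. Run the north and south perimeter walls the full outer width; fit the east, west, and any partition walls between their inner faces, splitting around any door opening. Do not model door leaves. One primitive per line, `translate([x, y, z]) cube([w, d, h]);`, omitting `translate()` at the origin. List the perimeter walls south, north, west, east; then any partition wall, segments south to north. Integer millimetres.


cube([4500, 100, 3000]);
translate([0, 2650, 0]) cube([4500, 100, 3000]);
translate([0, 100, 0]) cube([100, 2550, 3000]);
translate([4400, 100, 0]) cube([100, 2550, 3000]);
translate([2250, 100, 0]) cube([100, 750, 3000]);
translate([2250, 2100, 0]) cube([100, 550, 3000]);


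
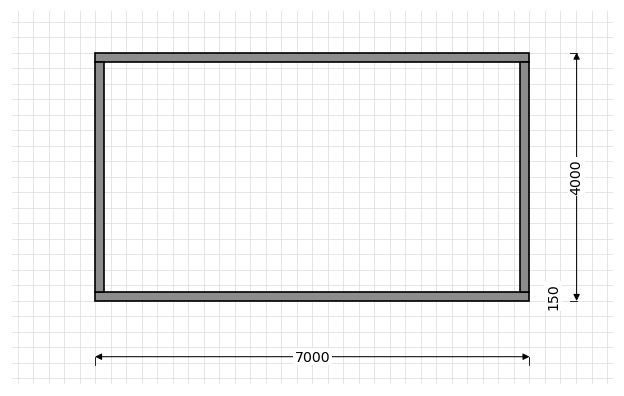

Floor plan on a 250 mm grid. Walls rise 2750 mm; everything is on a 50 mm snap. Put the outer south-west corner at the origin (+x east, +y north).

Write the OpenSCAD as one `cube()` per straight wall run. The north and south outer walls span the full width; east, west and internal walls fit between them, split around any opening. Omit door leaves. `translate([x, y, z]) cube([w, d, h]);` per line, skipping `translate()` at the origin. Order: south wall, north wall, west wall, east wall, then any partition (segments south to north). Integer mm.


cube([7000, 150, 2750]);
translate([0, 3850, 0]) cube([7000, 150, 2750]);
translate([0, 150, 0]) cube([150, 3700, 2750]);
translate([6850, 150, 0]) cube([150, 3700, 2750]);
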